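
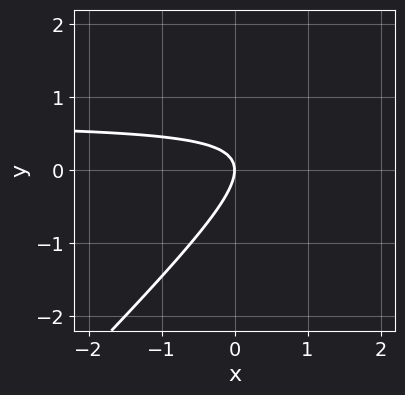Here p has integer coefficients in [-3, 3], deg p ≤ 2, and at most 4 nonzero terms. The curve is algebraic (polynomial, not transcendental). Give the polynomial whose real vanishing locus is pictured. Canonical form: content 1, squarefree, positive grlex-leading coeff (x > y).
3*x*y - 3*y^2 - 2*x

1. The degree is 2 — no degree-1 curve has this shape.
2. Against the integer gridlines: one y-axis crossing is at y = 0; one x-axis crossing is at x = 0.
3. Assembling these constraints gives the stated polynomial.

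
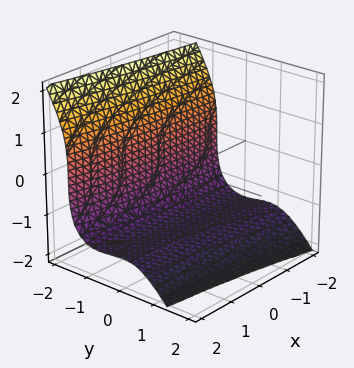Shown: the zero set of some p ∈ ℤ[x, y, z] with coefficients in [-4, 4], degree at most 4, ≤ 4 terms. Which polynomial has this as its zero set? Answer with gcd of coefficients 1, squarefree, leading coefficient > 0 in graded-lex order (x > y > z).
1. Degree: a generic line meets the surface in up to 3 points, so deg p = 3.
2. From the axis intercepts and sections: the surface avoids every integer x-axis point in the box.
3. Putting this together gives p.

x*y^2 + 2*y^3 + z^3 + 3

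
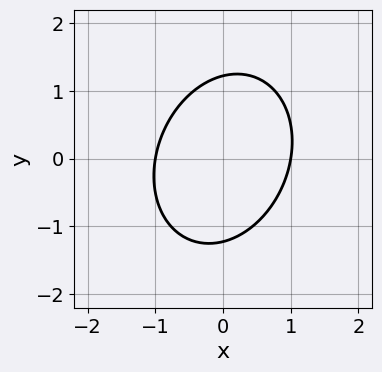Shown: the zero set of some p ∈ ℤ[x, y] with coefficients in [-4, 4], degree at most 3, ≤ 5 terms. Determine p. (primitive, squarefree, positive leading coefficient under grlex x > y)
3*x^2 - x*y + 2*y^2 - 3

First, the degree is 2 — a generic line meets the curve in up to 2 points.
Then, from the axis intercepts and sections: the x-axis gridline crossings are at x ∈ {-1, 1}.
Finally, these observations pin down the coefficients.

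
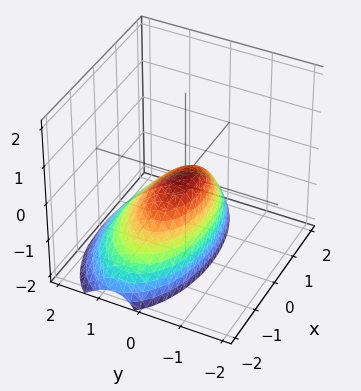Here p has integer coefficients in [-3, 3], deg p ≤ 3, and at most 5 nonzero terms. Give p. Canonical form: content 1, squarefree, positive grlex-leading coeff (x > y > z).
x^2 + 3*y^2 + 2*y*z + 2*z

First, degree: a generic line meets the surface in up to 2 points, so deg p = 2.
Then, checking where it meets the axes: it crosses the z-axis at the gridline z = 0; it crosses the x-axis at the gridline x = 0; it crosses the y-axis at the gridline y = 0.
Finally, matching integer coefficients to the picture gives p.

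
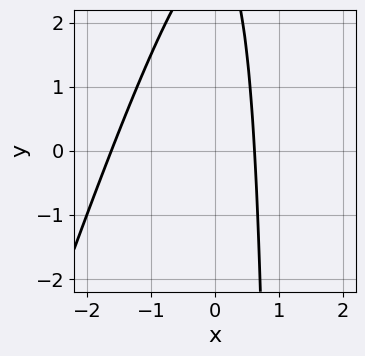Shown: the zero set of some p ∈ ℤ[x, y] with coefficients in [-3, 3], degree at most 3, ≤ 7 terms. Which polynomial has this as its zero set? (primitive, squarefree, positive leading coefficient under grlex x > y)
First, degree: no degree-1 curve has this shape, so deg p = 2.
Then, checking where it meets the axes: no y-intercept at any integer in the box.
Finally, these observations pin down the coefficients.

3*x^2 - x*y + 3*x + y - 3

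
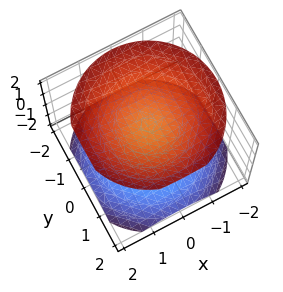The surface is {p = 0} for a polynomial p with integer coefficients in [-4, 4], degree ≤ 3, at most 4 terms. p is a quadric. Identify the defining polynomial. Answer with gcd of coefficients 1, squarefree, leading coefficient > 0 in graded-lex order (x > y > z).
First, the picture has 2 separate pieces. They look like related sheets of one shape, so recover p as a whole.
Then, degree: two separate bowl-shaped sheets opening away from each other; a quadric, so deg p = 2.
Next, symmetries: the z ↦ −z reflection is a symmetry, so z appears only in even powers; rotational symmetry about the z-axis ⇒ p depends on x, y only through x² + y².
Then, observable constraints: the surface avoids every integer x-axis point in the box; the surface avoids every integer y-axis point in the box; among the integer gridlines, it crosses the z-axis at z ∈ {-1, 1}.
Finally, together with the visible shape, these determine p as stated.

2*x^2 + 2*y^2 - 3*z^2 + 3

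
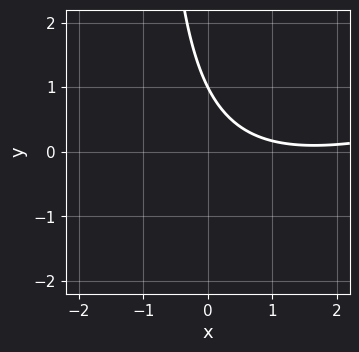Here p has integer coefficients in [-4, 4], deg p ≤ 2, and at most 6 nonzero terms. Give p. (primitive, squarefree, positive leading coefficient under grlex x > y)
The degree is 2 — no degree-1 curve has this shape.
Against the integer gridlines: no x-intercept at any integer in the box; one y-axis crossing is at y = 1.
Putting this together gives p.

x^2 - 3*x*y - 3*x - 3*y + 3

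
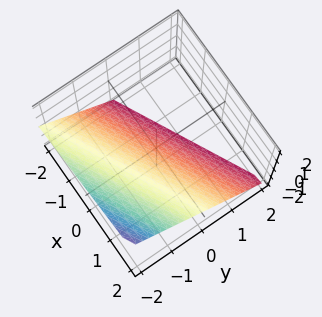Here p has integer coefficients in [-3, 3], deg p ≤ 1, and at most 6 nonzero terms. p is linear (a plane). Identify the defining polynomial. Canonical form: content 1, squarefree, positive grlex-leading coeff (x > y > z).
First, deg p = 1. The surface is flat (a plane).
Next, from the axis intercepts and sections: it meets the z-axis at z = -1 (among the integer gridlines); it crosses the y-axis at the gridline y = -1; one x-axis crossing is at x = 2.
Finally, these observations pin down the coefficients.

x - 2*y - 2*z - 2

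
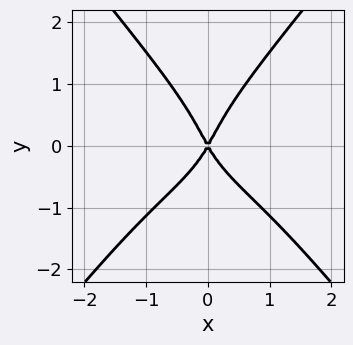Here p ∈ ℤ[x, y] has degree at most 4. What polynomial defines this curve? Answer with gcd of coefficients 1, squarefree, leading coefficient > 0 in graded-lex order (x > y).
3*x^2*y^2 - 2*y^4 + 2*x^2*y + 3*x^2 - y^2

1. The degree is 4 — no degree-3 curve has this shape.
2. Symmetries: mirror symmetry x ↦ −x ⇒ only even powers of x.
3. Checking where it meets the axes: one y-axis crossing is at y = 0; it crosses the x-axis at the gridline x = 0.
4. The integer polynomial consistent with all of this is the stated p.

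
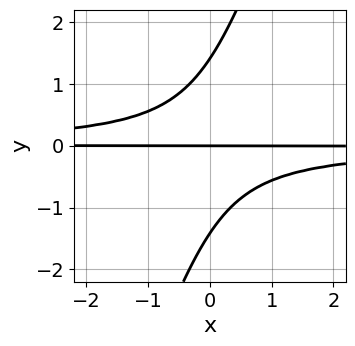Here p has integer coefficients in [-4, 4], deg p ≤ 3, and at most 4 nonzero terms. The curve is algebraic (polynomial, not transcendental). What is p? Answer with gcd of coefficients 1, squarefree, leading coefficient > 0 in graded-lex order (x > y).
3*x*y^2 - y^3 + 2*y

The degree is 3 — a generic line meets the curve in up to 3 points.
Against the integer gridlines: every point of the x-axis in the box is on the curve; it crosses the y-axis at the gridline y = 0.
The integer polynomial consistent with all of this is the stated p.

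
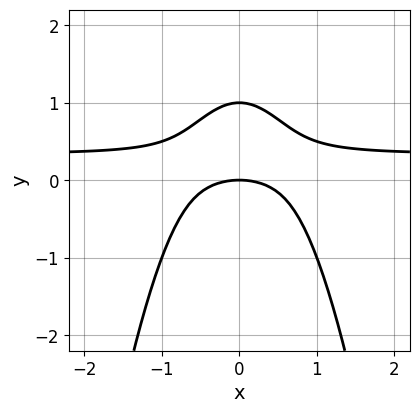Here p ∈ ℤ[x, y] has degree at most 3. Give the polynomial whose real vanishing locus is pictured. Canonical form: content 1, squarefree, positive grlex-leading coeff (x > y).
3*x^2*y - x^2 + 2*y^2 - 2*y

First, deg p = 3. No degree-2 curve has this shape.
Then, symmetries: the x ↦ −x reflection is a symmetry, so x appears only in even powers.
Next, observable constraints: the y-axis gridline crossings are at y ∈ {0, 1}; it crosses the x-axis at the gridline x = 0.
Finally, solving for integer coefficients yields p as stated.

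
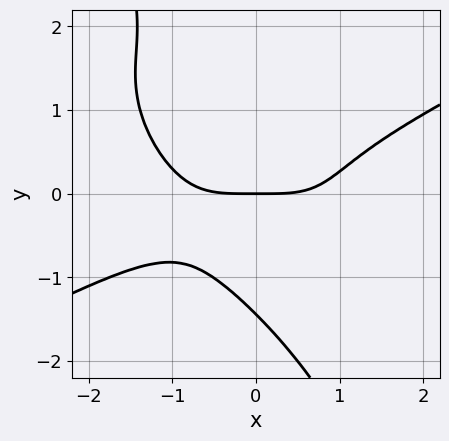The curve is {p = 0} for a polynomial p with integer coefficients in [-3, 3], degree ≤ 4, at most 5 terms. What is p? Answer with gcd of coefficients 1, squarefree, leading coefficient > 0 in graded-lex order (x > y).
1. deg p = 4. The shape is more complex than any degree-3 curve.
2. Against the integer gridlines: it crosses the x-axis at the gridline x = 0; it crosses the y-axis at the gridline y = 0.
3. Fitting integer coefficients to these (and the overall shape) gives p.

x^4 - 2*x^2*y^2 - 3*x*y^3 - y^4 - 3*y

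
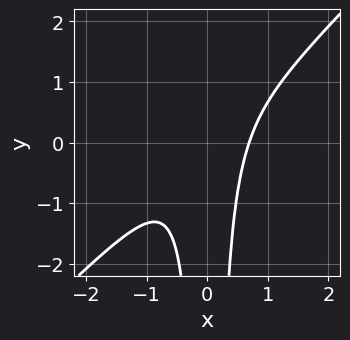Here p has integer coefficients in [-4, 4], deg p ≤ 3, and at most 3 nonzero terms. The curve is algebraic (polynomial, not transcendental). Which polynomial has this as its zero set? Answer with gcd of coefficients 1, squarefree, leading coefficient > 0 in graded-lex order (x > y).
3*x^3 - 3*x^2*y - 1

1. deg p = 3.
2. From the visible intercepts: the curve avoids every integer y-axis point in the box.
3. Together with the visible shape, these determine p as stated.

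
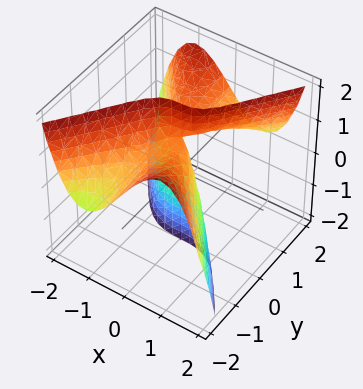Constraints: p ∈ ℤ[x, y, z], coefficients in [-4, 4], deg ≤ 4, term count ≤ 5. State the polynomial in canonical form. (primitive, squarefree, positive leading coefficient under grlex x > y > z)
First, degree: the shape is more complex than any degree-2 surface, so deg p = 3.
Next, observable constraints: the visible z-axis segment lies entirely on the surface; it crosses the y-axis at the gridline y = 0; it meets the x-axis at x = 0 (among the integer gridlines).
Finally, the integer polynomial consistent with all of this is the stated p.

3*x^3 - 2*x*y^2 - 3*y*z + 3*y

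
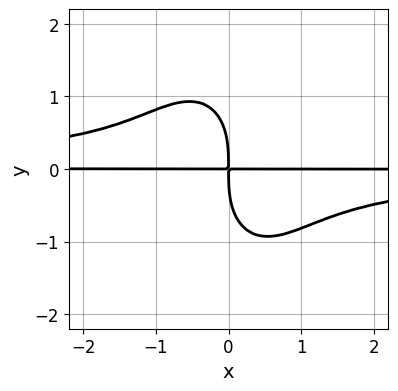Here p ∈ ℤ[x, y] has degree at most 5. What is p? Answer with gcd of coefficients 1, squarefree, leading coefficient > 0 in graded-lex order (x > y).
First, deg p = 4. No degree-3 curve has this shape.
Then, from the axis intercepts and sections: the visible x-axis segment lies entirely on the curve.
Finally, putting this together gives p.

3*x^2*y^2 + y^4 + 3*x*y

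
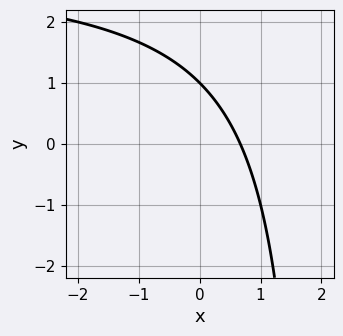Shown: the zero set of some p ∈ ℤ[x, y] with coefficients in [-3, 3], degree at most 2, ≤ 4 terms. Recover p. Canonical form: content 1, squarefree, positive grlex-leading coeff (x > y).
Degree: the shape is more complex than any degree-1 curve, so deg p = 2.
Against the integer gridlines: it meets the y-axis at y = 1 (among the integer gridlines).
Together with the visible shape, these determine p as stated.

x*y - 3*x - 2*y + 2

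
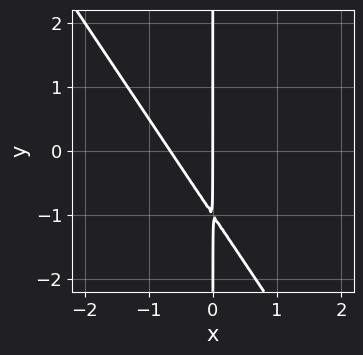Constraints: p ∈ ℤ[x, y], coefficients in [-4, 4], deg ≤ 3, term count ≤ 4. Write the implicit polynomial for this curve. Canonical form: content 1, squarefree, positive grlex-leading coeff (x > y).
1. The degree is 2 — a generic line meets the curve in up to 2 points.
2. Reading off the gridlines: it meets the x-axis at x = 0 (among the integer gridlines); every point of the y-axis in the box is on the curve.
3. The integer polynomial consistent with all of this is the stated p.

3*x^2 + 2*x*y + 2*x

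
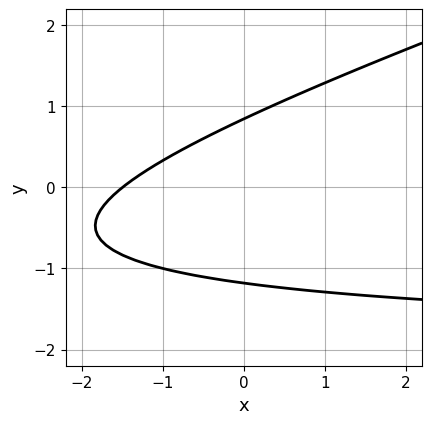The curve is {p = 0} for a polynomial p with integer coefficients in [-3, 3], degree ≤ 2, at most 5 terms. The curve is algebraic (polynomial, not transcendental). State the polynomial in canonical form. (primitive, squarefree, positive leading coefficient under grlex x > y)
Degree: the shape is more complex than any degree-1 curve, so deg p = 2.
Solving for integer coefficients yields p as stated.

x*y - 3*y^2 + 2*x - y + 3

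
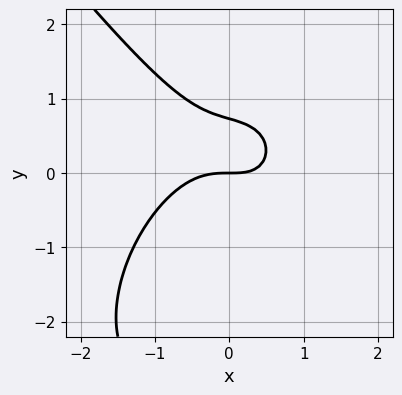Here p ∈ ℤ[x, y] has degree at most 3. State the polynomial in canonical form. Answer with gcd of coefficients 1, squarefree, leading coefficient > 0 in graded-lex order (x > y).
2*x^3 + y^3 + x*y + 2*y^2 - 2*y

The degree is 3 — no degree-2 curve has this shape.
Reading off the gridlines: it meets the x-axis at x = 0 (among the integer gridlines); one y-axis crossing is at y = 0.
Together with the visible shape, these determine p as stated.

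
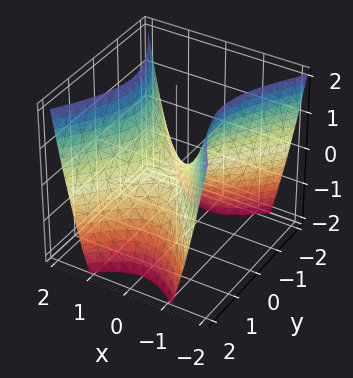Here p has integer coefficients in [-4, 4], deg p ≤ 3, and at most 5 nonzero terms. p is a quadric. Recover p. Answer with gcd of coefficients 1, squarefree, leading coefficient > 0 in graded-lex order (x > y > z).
3*x^2 - 2*y^2 - 2*z

(a) deg p = 2.
(b) Symmetries: the x ↦ −x reflection is a symmetry, so x appears only in even powers; mirror symmetry y ↦ −y ⇒ only even powers of y.
(c) Observable constraints: it crosses the y-axis at the gridline y = 0; one z-axis crossing is at z = 0; one x-axis crossing is at x = 0.
(d) Matching integer coefficients to the picture gives p.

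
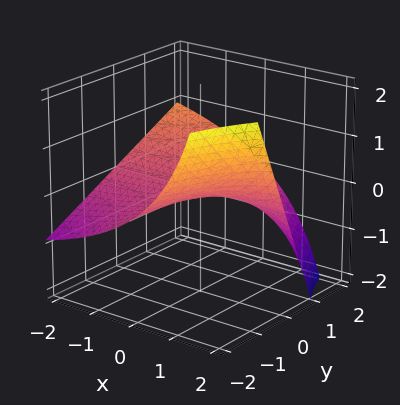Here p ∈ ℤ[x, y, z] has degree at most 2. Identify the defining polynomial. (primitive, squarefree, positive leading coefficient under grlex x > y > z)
First, degree: no degree-1 surface has this shape, so deg p = 2.
Next, reading off the gridlines: the visible x-axis segment lies entirely on the surface; every point of the y-axis in the box is on the surface.
Finally, together with the visible shape, these determine p as stated.

x*y - x*z + 3*z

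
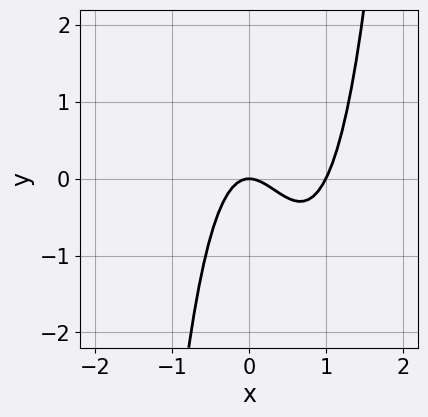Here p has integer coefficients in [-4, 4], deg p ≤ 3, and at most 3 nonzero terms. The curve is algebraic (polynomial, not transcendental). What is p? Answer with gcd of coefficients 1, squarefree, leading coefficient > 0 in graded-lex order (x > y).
2*x^3 - 2*x^2 - y

(a) The degree is 3 — a generic line meets the curve in up to 3 points.
(b) Checking where it meets the axes: one y-axis crossing is at y = 0; among the integer gridlines, it crosses the x-axis at x ∈ {0, 1}.
(c) Matching integer coefficients to the picture gives p.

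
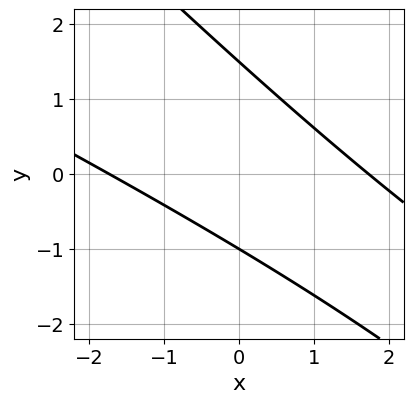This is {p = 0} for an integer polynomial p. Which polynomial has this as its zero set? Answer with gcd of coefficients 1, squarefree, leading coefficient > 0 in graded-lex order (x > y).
First, degree: no degree-1 curve has this shape, so deg p = 2.
Next, from the visible intercepts: it meets the y-axis at y = -1 (among the integer gridlines).
Finally, putting this together gives p.

x^2 + 3*x*y + 2*y^2 - y - 3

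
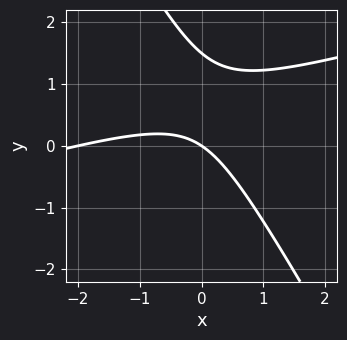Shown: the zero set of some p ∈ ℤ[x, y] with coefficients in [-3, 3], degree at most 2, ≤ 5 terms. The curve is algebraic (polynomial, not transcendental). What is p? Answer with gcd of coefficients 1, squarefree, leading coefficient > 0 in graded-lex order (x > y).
1. The degree is 2 — no degree-1 curve has this shape.
2. Checking where it meets the axes: one y-axis crossing is at y = 0; the x-axis gridline crossings are at x ∈ {-2, 0}.
3. Solving for integer coefficients yields p as stated.

x^2 - 3*x*y - 2*y^2 + 2*x + 3*y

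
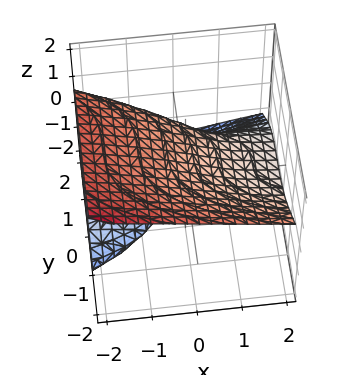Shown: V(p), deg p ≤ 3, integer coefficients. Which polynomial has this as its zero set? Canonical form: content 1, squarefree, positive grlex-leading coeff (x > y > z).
First, degree: no degree-2 surface has this shape, so deg p = 3.
Then, observable constraints: no x-intercept at any integer in the box; it crosses the y-axis at the gridline y = 1.
Finally, these observations pin down the coefficients.

y^3 + 3*z^3 + 3*x*z - z - 1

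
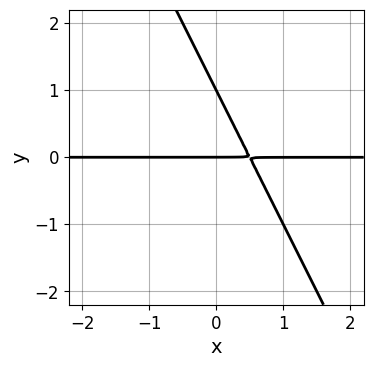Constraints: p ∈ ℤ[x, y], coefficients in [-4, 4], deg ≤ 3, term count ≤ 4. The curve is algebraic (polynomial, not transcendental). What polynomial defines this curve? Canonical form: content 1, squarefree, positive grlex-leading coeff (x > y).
1. The degree is 2 — the shape is more complex than any degree-1 curve.
2. From the visible intercepts: among the integer gridlines, it crosses the y-axis at y ∈ {0, 1}; every point of the x-axis in the box is on the curve.
3. Solving for integer coefficients yields p as stated.

2*x*y + y^2 - y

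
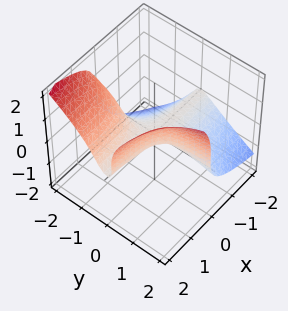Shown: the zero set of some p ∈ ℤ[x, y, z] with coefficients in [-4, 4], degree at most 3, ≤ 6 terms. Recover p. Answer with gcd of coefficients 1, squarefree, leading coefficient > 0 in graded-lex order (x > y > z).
3*x*y^2 + 2*x*y*z - 2*z^3 + 3*z^2 - 2*z

1. The degree is 3 — a generic line meets the surface in up to 3 points.
2. From the visible intercepts: it meets the z-axis at z = 0 (among the integer gridlines); the visible y-axis segment lies entirely on the surface.
3. Putting this together gives p.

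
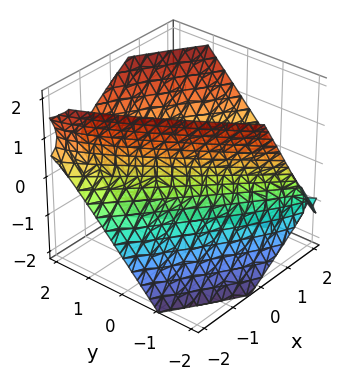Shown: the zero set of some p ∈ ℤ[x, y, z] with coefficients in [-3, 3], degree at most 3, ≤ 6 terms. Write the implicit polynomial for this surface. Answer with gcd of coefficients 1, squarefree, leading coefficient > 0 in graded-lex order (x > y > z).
x^2 + 2*x*y - x*z + y^2 - z^2 - 1

I count 2 distinct pieces. Treating them together as one polynomial.
deg p = 2. A generic line meets the surface in up to 2 points.
Against the integer gridlines: no z-intercept at any integer in the box; the y-axis gridline crossings are at y ∈ {-1, 1}.
The integer polynomial consistent with all of this is the stated p. Check: (1, 0, 0) on the x-axis lies on the surface, and p(1, 0, 0) = 0. ✓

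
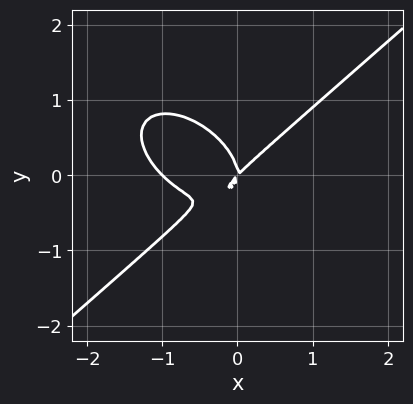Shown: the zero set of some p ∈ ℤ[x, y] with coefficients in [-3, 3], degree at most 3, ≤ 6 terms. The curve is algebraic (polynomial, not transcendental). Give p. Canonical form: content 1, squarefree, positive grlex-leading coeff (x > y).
1. Degree: no degree-2 curve has this shape, so deg p = 3.
2. Observable constraints: among the integer gridlines, it crosses the x-axis at x ∈ {-1, 0}; it meets the y-axis at y = 0 (among the integer gridlines).
3. Fitting integer coefficients to these (and the overall shape) gives p.

2*x^3 - 3*y^3 + 2*x^2 - 2*x*y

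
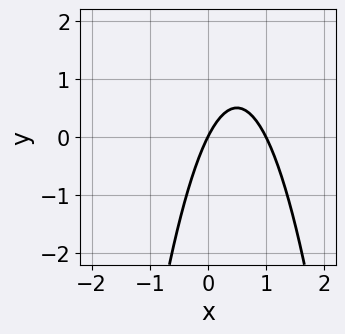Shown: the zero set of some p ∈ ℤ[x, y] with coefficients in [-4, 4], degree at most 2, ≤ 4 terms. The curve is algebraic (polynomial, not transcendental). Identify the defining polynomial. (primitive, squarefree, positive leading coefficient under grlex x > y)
2*x^2 - 2*x + y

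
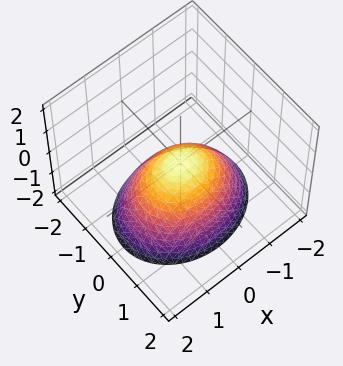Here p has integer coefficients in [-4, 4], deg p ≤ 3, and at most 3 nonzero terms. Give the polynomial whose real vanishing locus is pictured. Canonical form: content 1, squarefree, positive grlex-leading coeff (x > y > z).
2*x^2 + 3*y^2 + 3*z

1. Degree: a single bowl opening along one axis; a quadric, so deg p = 2.
2. Symmetries: the y ↦ −y reflection is a symmetry, so y appears only in even powers; it's symmetric under x → −x, forcing even powers of x.
3. Against the integer gridlines: it meets the x-axis at x = 0 (among the integer gridlines); it meets the y-axis at y = 0 (among the integer gridlines); one z-axis crossing is at z = 0.
4. Assembling these constraints gives the stated polynomial.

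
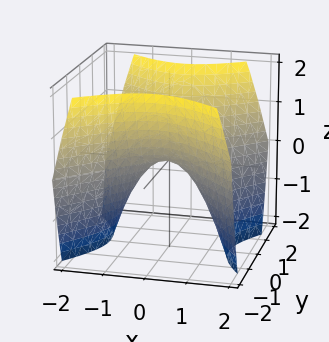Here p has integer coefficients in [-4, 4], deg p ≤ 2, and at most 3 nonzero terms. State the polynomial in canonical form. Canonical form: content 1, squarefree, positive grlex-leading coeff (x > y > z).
First, degree: a hyperbolic paraboloid; a quadric, so deg p = 2.
Next, symmetries: the x ↦ −x reflection is a symmetry, so x appears only in even powers; the y ↦ −y reflection is a symmetry, so y appears only in even powers.
Next, against the integer gridlines: it meets the x-axis at x = 0 (among the integer gridlines); it crosses the y-axis at the gridline y = 0; one z-axis crossing is at z = 0.
Finally, these observations pin down the coefficients.

x^2 - y^2 + z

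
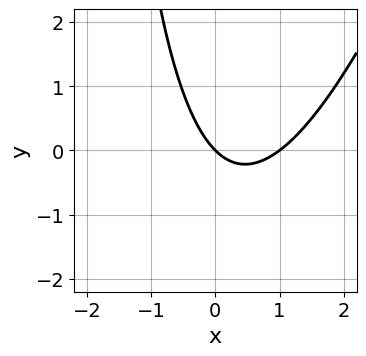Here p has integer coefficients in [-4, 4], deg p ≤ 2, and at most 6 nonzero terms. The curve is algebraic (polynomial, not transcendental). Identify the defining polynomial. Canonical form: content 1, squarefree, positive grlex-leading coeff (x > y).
1. deg p = 2.
2. From the visible intercepts: one y-axis crossing is at y = 0; among the integer gridlines, it crosses the x-axis at x ∈ {0, 1}.
3. Matching integer coefficients to the picture gives p.

3*x^2 - x*y - 3*x - 3*y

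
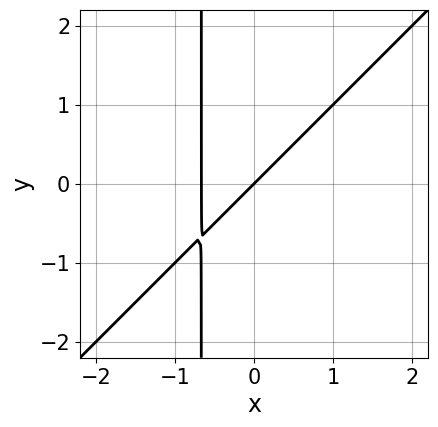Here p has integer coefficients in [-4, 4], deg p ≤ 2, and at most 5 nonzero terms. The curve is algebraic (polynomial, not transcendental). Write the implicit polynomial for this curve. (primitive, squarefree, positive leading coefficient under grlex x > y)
3*x^2 - 3*x*y + 2*x - 2*y

(a) The degree is 2 — the shape is more complex than any degree-1 curve.
(b) Checking where it meets the axes: one y-axis crossing is at y = 0; one x-axis crossing is at x = 0.
(c) Putting this together gives p.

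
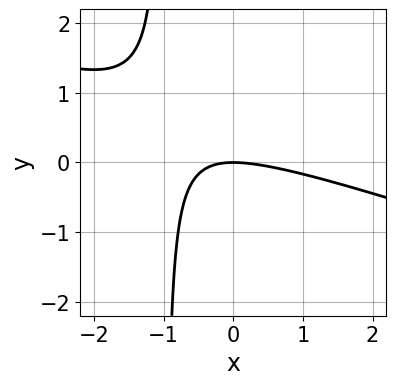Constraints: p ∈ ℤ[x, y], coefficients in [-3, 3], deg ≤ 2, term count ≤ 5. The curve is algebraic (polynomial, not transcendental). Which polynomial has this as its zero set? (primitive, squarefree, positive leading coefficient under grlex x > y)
x^2 + 3*x*y + 3*y

deg p = 2. A generic line meets the curve in up to 2 points.
From the axis intercepts and sections: it crosses the y-axis at the gridline y = 0; it meets the x-axis at x = 0 (among the integer gridlines).
Matching integer coefficients to the picture gives p.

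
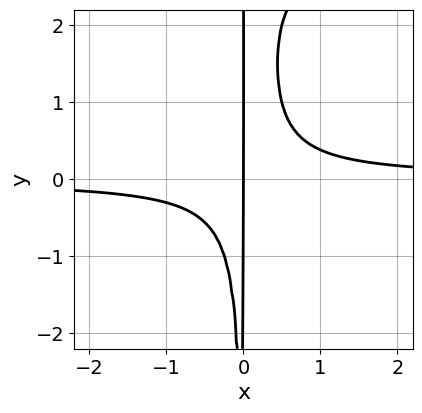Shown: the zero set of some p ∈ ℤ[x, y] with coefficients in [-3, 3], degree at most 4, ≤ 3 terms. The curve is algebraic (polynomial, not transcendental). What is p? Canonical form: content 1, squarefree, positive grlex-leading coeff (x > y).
First, deg p = 4. No degree-3 curve has this shape.
Next, reading off the gridlines: it meets the x-axis at x = 0 (among the integer gridlines); the visible y-axis segment lies entirely on the curve.
Finally, solving for integer coefficients yields p as stated.

x^2*y^2 - 3*x^2*y + x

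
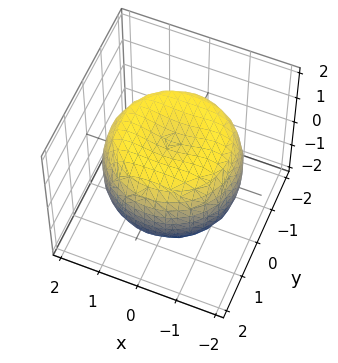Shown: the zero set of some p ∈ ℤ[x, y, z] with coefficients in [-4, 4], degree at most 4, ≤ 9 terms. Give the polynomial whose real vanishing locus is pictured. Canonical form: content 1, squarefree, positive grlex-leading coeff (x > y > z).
x^4 + 2*x^2*y^2 + y^4 - 2*x^2 - 2*y^2 + 2*z^2 - 2

First, the degree is 4 — no degree-3 surface has this shape.
Then, symmetries: every cross-section ⟂ z is a circle, so x, y appear only via x² + y².
Then, from the visible intercepts: among the integer gridlines, it crosses the z-axis at z ∈ {-1, 1}; a circular section at z = -1 has radius between 1 and 2.
Finally, assembling these constraints gives the stated polynomial.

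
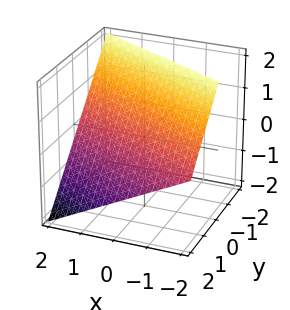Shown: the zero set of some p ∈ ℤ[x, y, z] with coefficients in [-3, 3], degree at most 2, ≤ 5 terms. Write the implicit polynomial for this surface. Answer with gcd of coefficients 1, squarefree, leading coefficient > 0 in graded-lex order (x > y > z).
First, degree: every cross-section is a straight line — this is a plane, so deg p = 1.
Next, against the integer gridlines: one z-axis crossing is at z = 1; it crosses the x-axis at the gridline x = 2; it meets the y-axis at y = 1 (among the integer gridlines).
Finally, matching integer coefficients to the picture gives p.

x + 2*y + 2*z - 2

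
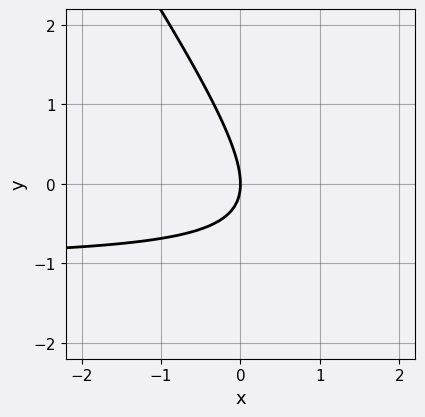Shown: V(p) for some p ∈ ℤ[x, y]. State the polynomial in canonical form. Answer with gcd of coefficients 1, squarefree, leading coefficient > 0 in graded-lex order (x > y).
3*x*y + 2*y^2 + 3*x

deg p = 2. A generic line meets the curve in up to 2 points.
Against the integer gridlines: it crosses the y-axis at the gridline y = 0; it crosses the x-axis at the gridline x = 0.
Fitting integer coefficients to these (and the overall shape) gives p.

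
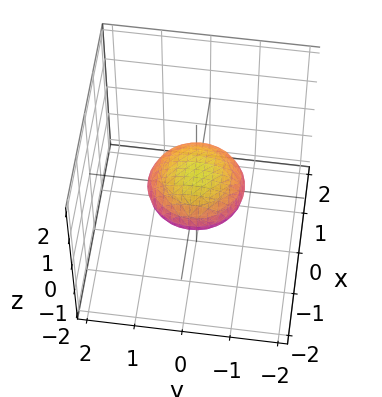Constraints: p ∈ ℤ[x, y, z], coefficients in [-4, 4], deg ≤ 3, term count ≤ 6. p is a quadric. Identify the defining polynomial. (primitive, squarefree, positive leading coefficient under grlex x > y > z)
1. deg p = 2.
2. By symmetry, the surface is invariant under rotation about z: p = q(x² + y², z); mirror symmetry z ↦ −z ⇒ only even powers of z.
3. From the axis intercepts and sections: among the integer gridlines, it crosses the x-axis at x ∈ {-1, 1}; a circular section at z = 0 has radius exactly 1; among the integer gridlines, it crosses the y-axis at y ∈ {-1, 1}.
4. The integer polynomial consistent with all of this is the stated p.

x^2 + y^2 + 3*z^2 - 1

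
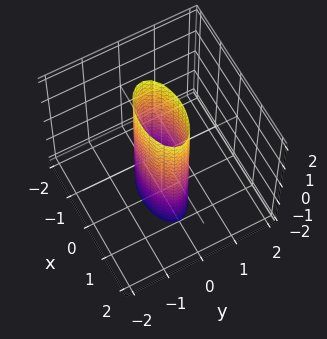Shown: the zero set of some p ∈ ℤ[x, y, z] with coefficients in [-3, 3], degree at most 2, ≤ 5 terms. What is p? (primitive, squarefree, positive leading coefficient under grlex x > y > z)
x^2 + 3*y^2 - 1

1. Degree: constant cross-section along one axis; a quadric, so deg p = 2.
2. Symmetries: the y ↦ −y reflection is a symmetry, so y appears only in even powers; the x ↦ −x reflection is a symmetry, so x appears only in even powers; it's symmetric under z → −z, forcing even powers of z.
3. From the visible intercepts: the x-axis gridline crossings are at x ∈ {-1, 1}; the surface avoids every integer z-axis point in the box.
4. Matching integer coefficients to the picture gives p.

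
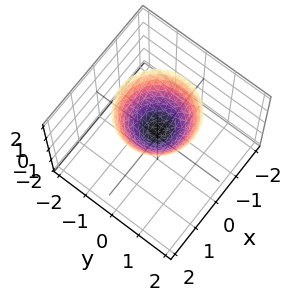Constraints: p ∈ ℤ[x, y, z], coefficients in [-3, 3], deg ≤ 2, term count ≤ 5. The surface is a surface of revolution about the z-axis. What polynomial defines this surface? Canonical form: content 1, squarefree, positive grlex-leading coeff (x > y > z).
2*x^2 + 2*y^2 - 2*z + 1

Degree: the shape is more complex than any degree-1 surface, so deg p = 2.
Symmetries: every cross-section ⟂ z is a circle, so x, y appear only via x² + y².
Reading off the gridlines: the surface avoids every integer x-axis point in the box; no y-intercept at any integer in the box.
Matching integer coefficients to the picture gives p.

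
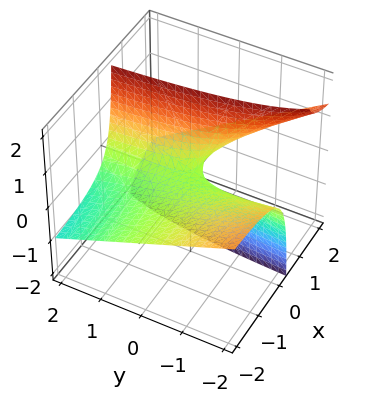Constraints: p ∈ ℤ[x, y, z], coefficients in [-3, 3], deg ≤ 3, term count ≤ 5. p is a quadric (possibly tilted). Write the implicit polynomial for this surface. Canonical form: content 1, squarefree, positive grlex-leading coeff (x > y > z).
x*y + 2*x*z - z

First, degree: no degree-1 surface has this shape, so deg p = 2.
Then, from the axis intercepts and sections: the visible x-axis segment lies entirely on the surface; one z-axis crossing is at z = 0.
Finally, the integer polynomial consistent with all of this is the stated p. Check: (0, 2, 0) on the y-axis lies on the surface, and p(0, 2, 0) = 0. ✓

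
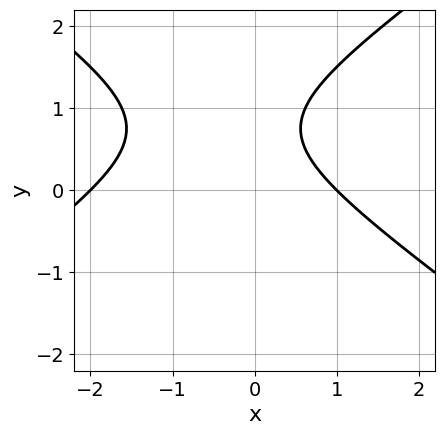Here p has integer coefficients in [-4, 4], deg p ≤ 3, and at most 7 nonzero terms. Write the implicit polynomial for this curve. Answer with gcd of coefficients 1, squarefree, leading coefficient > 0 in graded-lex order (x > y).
x^2 - 2*y^2 + x + 3*y - 2

First, the degree is 2 — a generic line meets the curve in up to 2 points.
Next, from the axis intercepts and sections: among the integer gridlines, it crosses the x-axis at x ∈ {-2, 1}; it misses every integer gridline on the y-axis.
Finally, fitting integer coefficients to these (and the overall shape) gives p.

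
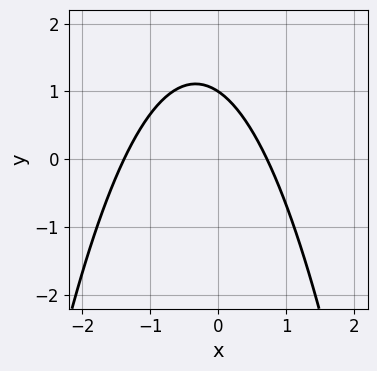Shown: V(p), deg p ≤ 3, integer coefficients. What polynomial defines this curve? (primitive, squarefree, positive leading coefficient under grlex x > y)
3*x^2 + 2*x + 3*y - 3

deg p = 2. The shape is more complex than any degree-1 curve.
Reading off the gridlines: it meets the y-axis at y = 1 (among the integer gridlines).
These observations pin down the coefficients.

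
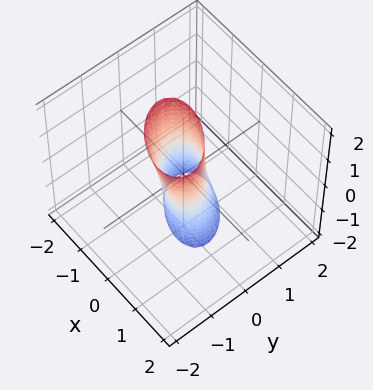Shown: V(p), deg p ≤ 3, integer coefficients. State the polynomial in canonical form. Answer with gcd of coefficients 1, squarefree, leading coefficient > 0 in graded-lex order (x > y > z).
(a) The degree is 2 — a generic line meets the surface in up to 2 points.
(b) Checking where it meets the axes: it misses every integer gridline on the z-axis.
(c) Assembling these constraints gives the stated polynomial.

2*x^2 + 2*x*y + 3*y^2 + y*z - 1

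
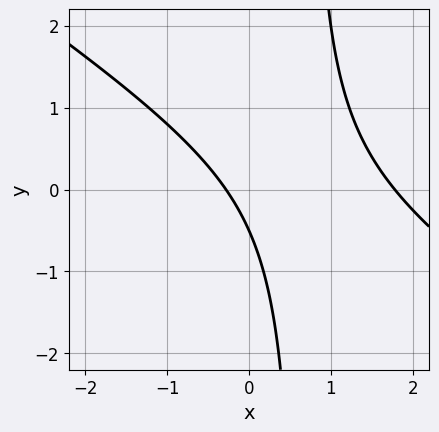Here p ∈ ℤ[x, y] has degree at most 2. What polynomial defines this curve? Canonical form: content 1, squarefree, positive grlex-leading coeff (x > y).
2*x^2 + 3*x*y - 3*x - 2*y - 1

(a) Degree: a generic line meets the curve in up to 2 points, so deg p = 2.
(b) The integer polynomial consistent with all of this is the stated p.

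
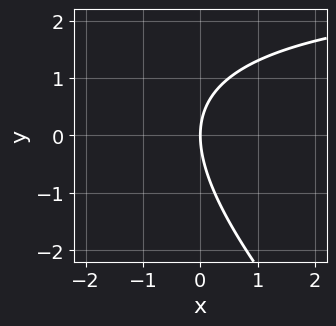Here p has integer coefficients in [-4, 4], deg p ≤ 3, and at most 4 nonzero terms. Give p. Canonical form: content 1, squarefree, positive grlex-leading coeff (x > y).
1. The degree is 2 — a generic line meets the curve in up to 2 points.
2. Against the integer gridlines: it crosses the y-axis at the gridline y = 0; it meets the x-axis at x = 0 (among the integer gridlines).
3. Matching integer coefficients to the picture gives p.

x*y + y^2 - 3*x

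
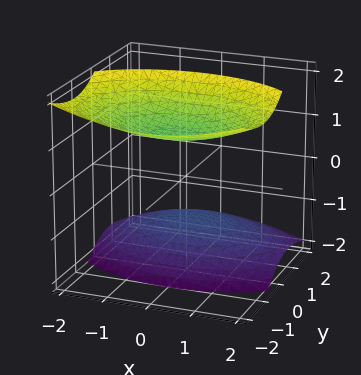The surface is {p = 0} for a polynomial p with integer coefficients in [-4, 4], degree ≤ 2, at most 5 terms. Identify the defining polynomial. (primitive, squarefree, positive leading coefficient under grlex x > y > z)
First, the picture has 2 separate pieces.
Next, deg p = 2.
Then, against the integer gridlines: it misses every integer gridline on the x-axis; it misses every integer gridline on the y-axis.
Finally, fitting integer coefficients to these (and the overall shape) gives p.

x^2 + 2*y^2 + 2*y*z - 2*z^2 + 3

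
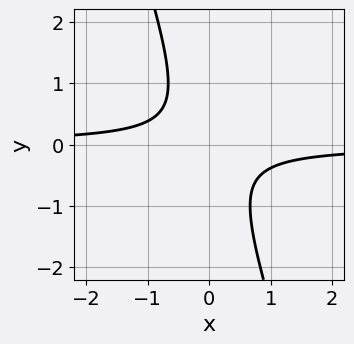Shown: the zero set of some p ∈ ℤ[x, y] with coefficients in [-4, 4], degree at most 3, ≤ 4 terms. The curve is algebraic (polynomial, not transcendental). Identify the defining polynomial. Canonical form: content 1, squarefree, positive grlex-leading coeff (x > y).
3*x*y + y^2 + 1

(a) The degree is 2 — a generic line meets the curve in up to 2 points.
(b) From the visible intercepts: the curve avoids every integer x-axis point in the box; the curve avoids every integer y-axis point in the box.
(c) Solving for integer coefficients yields p as stated.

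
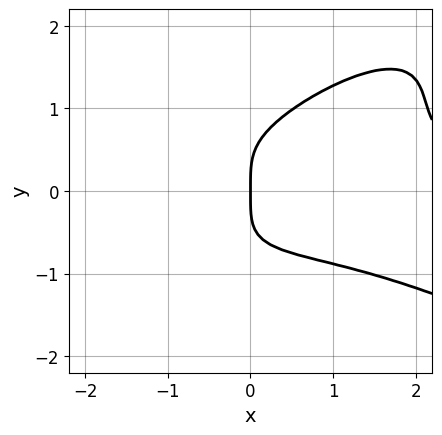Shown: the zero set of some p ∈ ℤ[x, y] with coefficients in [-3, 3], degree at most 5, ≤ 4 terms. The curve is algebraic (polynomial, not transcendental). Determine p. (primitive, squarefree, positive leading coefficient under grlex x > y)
x^3*y - 3*x*y^3 + 3*y^4 - 3*x

(a) The degree is 4 — the shape is more complex than any degree-3 curve.
(b) Observable constraints: it meets the y-axis at y = 0 (among the integer gridlines); one x-axis crossing is at x = 0.
(c) Assembling these constraints gives the stated polynomial.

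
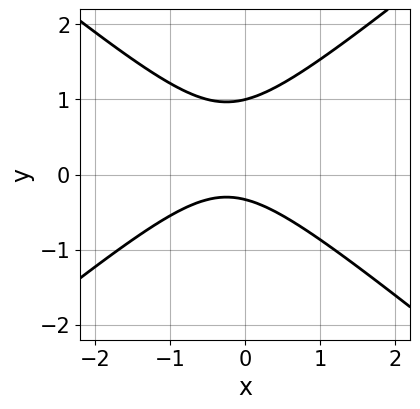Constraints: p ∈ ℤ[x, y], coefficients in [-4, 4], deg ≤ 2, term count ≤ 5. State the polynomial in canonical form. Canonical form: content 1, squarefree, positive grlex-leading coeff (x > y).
2*x^2 - 3*y^2 + x + 2*y + 1

First, the degree is 2 — no degree-1 curve has this shape.
Next, checking where it meets the axes: it meets the y-axis at y = 1 (among the integer gridlines); no x-intercept at any integer in the box.
Finally, these observations pin down the coefficients.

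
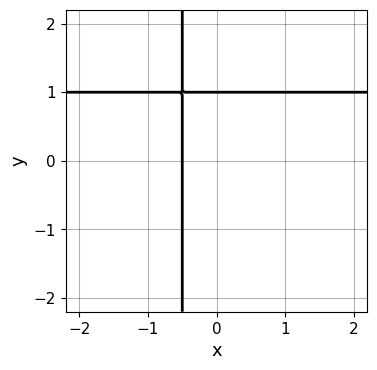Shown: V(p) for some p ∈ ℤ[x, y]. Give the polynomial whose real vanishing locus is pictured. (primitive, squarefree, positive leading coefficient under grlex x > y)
First, the degree is 2 — no degree-1 curve has this shape.
Next, observable constraints: it crosses the y-axis at the gridline y = 1.
Finally, together with the visible shape, these determine p as stated.

2*x*y - 2*x + y - 1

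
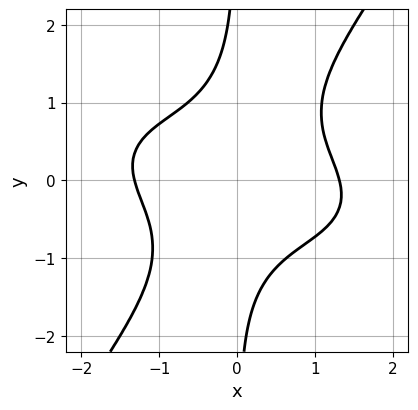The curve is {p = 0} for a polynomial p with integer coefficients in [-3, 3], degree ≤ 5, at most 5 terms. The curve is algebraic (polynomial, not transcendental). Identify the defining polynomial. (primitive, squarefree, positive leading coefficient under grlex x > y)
First, deg p = 4. The shape is more complex than any degree-3 curve.
Next, against the integer gridlines: no y-intercept at any integer in the box.
Finally, fitting integer coefficients to these (and the overall shape) gives p.

x^4 + x^3*y + 3*x^2*y^2 - 3*x*y^3 - 3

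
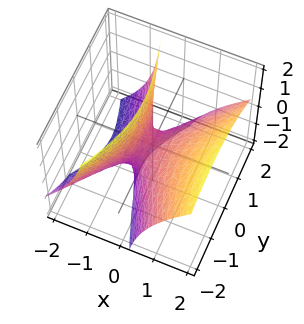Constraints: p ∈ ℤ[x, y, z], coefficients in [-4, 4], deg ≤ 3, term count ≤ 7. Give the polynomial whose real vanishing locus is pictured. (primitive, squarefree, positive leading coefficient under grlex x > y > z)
3*x^2 - x*y - 3*x*z - y^2 - z

1. deg p = 2. A generic line meets the surface in up to 2 points.
2. Observable constraints: it meets the z-axis at z = 0 (among the integer gridlines); it meets the x-axis at x = 0 (among the integer gridlines); it crosses the y-axis at the gridline y = 0.
3. Putting this together gives p.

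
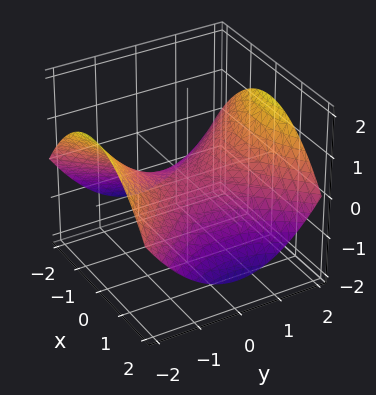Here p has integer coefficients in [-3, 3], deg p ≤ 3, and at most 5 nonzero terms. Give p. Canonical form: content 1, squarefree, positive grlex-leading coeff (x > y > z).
1. Degree: a saddle surface; a quadric, so deg p = 2.
2. Symmetries: mirror symmetry x ↦ −x ⇒ only even powers of x; mirror symmetry y ↦ −y ⇒ only even powers of y.
3. From the axis intercepts and sections: one y-axis crossing is at y = 0; it crosses the z-axis at the gridline z = 0.
4. Matching integer coefficients to the picture gives p.

x^2 - y^2 + 3*z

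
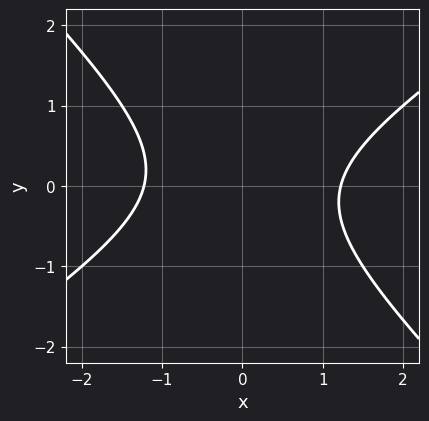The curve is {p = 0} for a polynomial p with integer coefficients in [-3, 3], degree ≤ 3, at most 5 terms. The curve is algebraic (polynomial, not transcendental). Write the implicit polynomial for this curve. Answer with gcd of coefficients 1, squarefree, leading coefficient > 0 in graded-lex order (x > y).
The degree is 2 — the shape is more complex than any degree-1 curve.
Reading off the gridlines: no y-intercept at any integer in the box.
Together with the visible shape, these determine p as stated.

2*x^2 - x*y - 3*y^2 - 3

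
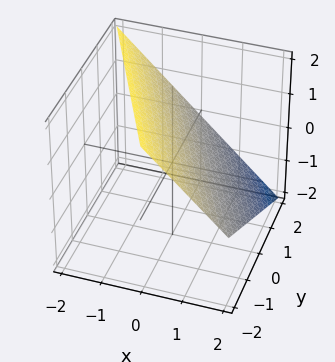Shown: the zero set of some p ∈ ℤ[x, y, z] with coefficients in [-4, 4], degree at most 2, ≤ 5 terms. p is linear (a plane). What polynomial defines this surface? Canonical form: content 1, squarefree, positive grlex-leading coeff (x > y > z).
2*x + y + 2*z - 2

First, degree: the surface is flat (a plane), so deg p = 1.
Then, from the visible intercepts: it meets the x-axis at x = 1 (among the integer gridlines); it crosses the z-axis at the gridline z = 1.
Finally, the integer polynomial consistent with all of this is the stated p. Check: (0, 2, 0) on the y-axis lies on the surface, and p(0, 2, 0) = 0. ✓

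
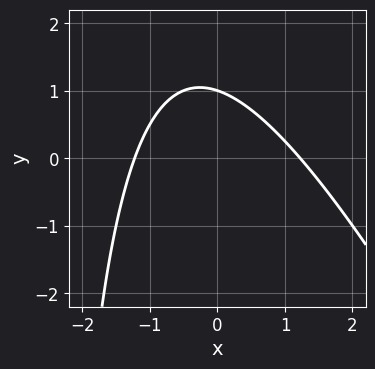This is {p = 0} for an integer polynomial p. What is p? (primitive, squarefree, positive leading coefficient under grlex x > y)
2*x^2 + x*y + 3*y - 3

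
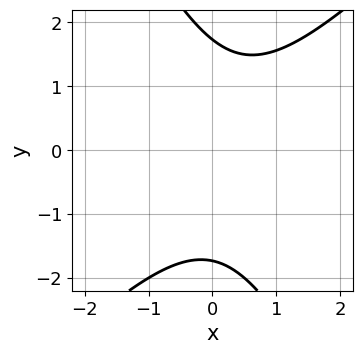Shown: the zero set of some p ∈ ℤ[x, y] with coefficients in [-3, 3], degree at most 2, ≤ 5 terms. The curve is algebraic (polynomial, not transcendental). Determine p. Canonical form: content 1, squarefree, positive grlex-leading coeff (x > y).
2*x^2 - x*y - y^2 - x + 3

1. The degree is 2 — no degree-1 curve has this shape.
2. From the axis intercepts and sections: the curve avoids every integer x-axis point in the box.
3. Solving for integer coefficients yields p as stated.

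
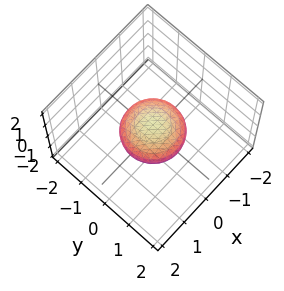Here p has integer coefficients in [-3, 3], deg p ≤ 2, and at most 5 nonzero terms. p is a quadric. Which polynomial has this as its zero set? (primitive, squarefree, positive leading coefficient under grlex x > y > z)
First, the degree is 2 — bounded and convex; a quadric.
Next, symmetries: the z ↦ −z reflection is a symmetry, so z appears only in even powers; rotational symmetry about the z-axis ⇒ p depends on x, y only through x² + y².
Then, reading off the gridlines: among the integer gridlines, it crosses the y-axis at y ∈ {-1, 1}; a circular section at z = 0 has radius exactly 1; the x-axis gridline crossings are at x ∈ {-1, 1}.
Finally, these observations pin down the coefficients.

x^2 + y^2 + 2*z^2 - 1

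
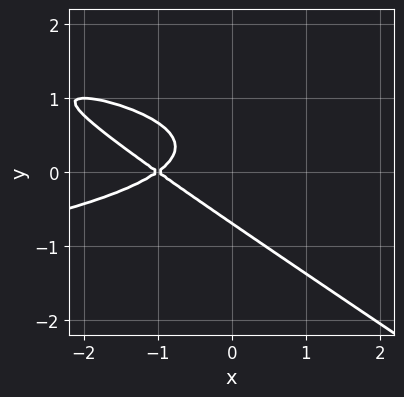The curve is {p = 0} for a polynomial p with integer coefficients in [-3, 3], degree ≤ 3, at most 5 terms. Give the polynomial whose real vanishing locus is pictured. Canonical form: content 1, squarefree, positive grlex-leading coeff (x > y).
First, degree: a generic line meets the curve in up to 3 points, so deg p = 3.
Then, checking where it meets the axes: one x-axis crossing is at x = -1.
Finally, the integer polynomial consistent with all of this is the stated p.

2*x*y^2 + 3*y^3 + x^2 + 2*x + 1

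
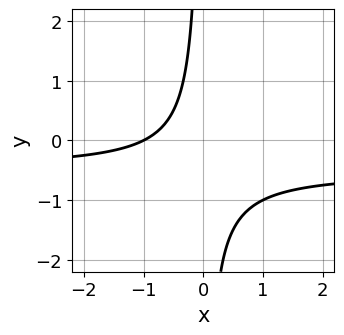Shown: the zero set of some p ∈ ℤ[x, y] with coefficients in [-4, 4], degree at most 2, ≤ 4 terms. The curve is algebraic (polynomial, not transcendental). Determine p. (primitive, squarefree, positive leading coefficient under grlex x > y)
2*x*y + x + 1

1. The degree is 2 — the shape is more complex than any degree-1 curve.
2. From the visible intercepts: one x-axis crossing is at x = -1; it misses every integer gridline on the y-axis.
3. These observations pin down the coefficients.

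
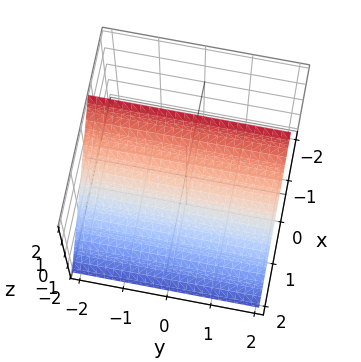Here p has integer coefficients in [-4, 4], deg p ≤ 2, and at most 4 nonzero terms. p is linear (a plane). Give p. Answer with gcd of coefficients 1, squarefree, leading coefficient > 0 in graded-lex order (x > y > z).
The degree is 1 — every cross-section is a straight line — this is a plane.
Observable constraints: it crosses the z-axis at the gridline z = 1; it misses every integer gridline on the y-axis.
The integer polynomial consistent with all of this is the stated p.

3*x + 2*z - 2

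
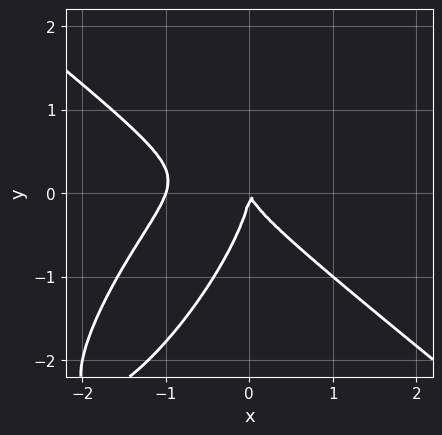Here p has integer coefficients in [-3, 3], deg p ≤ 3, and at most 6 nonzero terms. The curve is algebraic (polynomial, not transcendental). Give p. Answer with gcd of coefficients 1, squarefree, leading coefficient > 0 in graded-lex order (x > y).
(a) The degree is 3 — the shape is more complex than any degree-2 curve.
(b) From the visible intercepts: it meets the y-axis at y = 0 (among the integer gridlines); the x-axis gridline crossings are at x ∈ {-1, 0}.
(c) Putting this together gives p.

3*x^3 - 3*x*y^2 + 2*y^3 + 3*x^2 + x*y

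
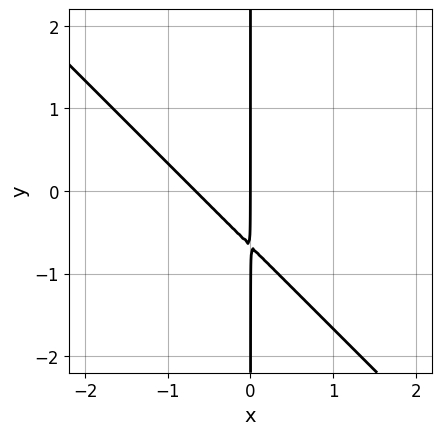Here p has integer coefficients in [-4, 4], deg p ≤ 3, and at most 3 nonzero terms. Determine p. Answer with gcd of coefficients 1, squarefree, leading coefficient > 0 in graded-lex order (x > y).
3*x^2 + 3*x*y + 2*x

1. The degree is 2 — a generic line meets the curve in up to 2 points.
2. Against the integer gridlines: one x-axis crossing is at x = 0; the visible y-axis segment lies entirely on the curve.
3. Putting this together gives p.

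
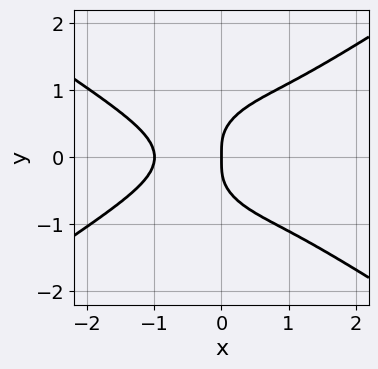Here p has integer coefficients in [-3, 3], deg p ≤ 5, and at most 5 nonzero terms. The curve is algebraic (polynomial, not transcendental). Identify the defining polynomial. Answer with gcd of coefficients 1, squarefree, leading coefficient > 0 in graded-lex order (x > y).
deg p = 4.
Symmetries: it's symmetric under y → −y, forcing even powers of y.
From the visible intercepts: it crosses the y-axis at the gridline y = 0; the x-axis gridline crossings are at x ∈ {-1, 0}.
Solving for integer coefficients yields p as stated.

x^4 - x^2*y^2 - 3*y^4 + 3*x*y^2 + x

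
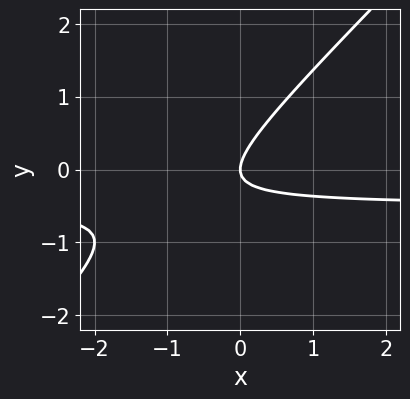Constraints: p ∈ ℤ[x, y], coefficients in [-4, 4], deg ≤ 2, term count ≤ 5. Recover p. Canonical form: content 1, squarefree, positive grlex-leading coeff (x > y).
2*x*y - 2*y^2 + x

1. The degree is 2 — no degree-1 curve has this shape.
2. From the axis intercepts and sections: it meets the y-axis at y = 0 (among the integer gridlines); it meets the x-axis at x = 0 (among the integer gridlines).
3. Matching integer coefficients to the picture gives p.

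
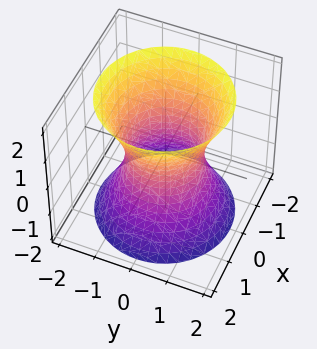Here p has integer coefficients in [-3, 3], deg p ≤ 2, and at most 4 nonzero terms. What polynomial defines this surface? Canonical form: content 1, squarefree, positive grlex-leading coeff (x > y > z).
2*x^2 + 2*y^2 - z^2 - 2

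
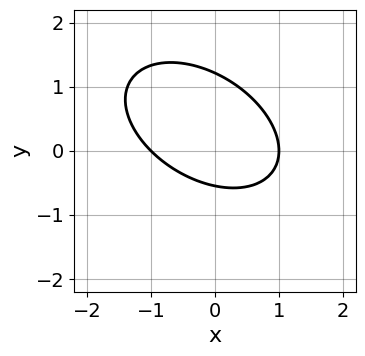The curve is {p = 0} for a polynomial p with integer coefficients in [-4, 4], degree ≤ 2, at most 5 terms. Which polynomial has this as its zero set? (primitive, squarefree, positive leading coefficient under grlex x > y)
First, the degree is 2 — the shape is more complex than any degree-1 curve.
Next, against the integer gridlines: among the integer gridlines, it crosses the x-axis at x ∈ {-1, 1}.
Finally, solving for integer coefficients yields p as stated.

2*x^2 + 2*x*y + 3*y^2 - 2*y - 2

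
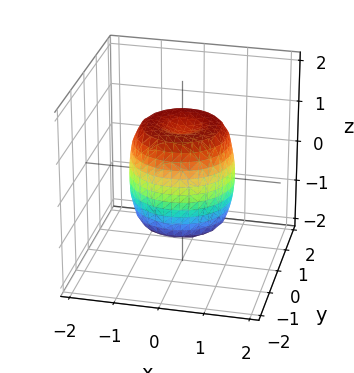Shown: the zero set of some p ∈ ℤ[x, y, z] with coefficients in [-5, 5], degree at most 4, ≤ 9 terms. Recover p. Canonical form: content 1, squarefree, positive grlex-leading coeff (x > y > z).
(a) The degree is 4 — no degree-3 surface has this shape.
(b) By symmetry, the z-axis is an axis of rotation, so x and y enter only as x² + y².
(c) From the visible intercepts: a circular section at z = -1 has radius exactly 1; the z-axis gridline crossings are at z ∈ {-1, 1}.
(d) Matching integer coefficients to the picture gives p.

2*x^4 + 4*x^2*y^2 + 2*y^4 - 2*x^2 - 2*y^2 + z^2 - 1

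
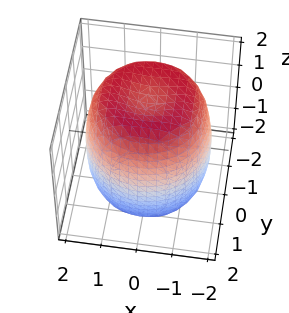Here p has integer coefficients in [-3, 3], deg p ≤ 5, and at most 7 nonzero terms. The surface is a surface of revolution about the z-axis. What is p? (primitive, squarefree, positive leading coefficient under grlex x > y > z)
x^4 + 2*x^2*y^2 + y^4 - 2*x^2 - 2*y^2 + z^2 - 3

Degree: the shape is more complex than any degree-3 surface, so deg p = 4.
Symmetries: rotational symmetry about the z-axis ⇒ p depends on x, y only through x² + y².
From the axis intercepts and sections: a circular section at z = -1 has radius between 1 and 2.
These observations pin down the coefficients.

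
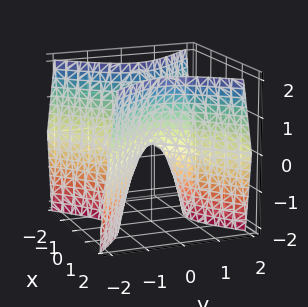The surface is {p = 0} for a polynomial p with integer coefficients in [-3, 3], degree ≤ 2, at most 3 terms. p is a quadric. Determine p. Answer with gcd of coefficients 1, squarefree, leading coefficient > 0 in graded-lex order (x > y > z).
(a) The degree is 2 — a saddle surface; a quadric.
(b) Symmetries: mirror symmetry y ↦ −y ⇒ only even powers of y; the x ↦ −x reflection is a symmetry, so x appears only in even powers.
(c) Checking where it meets the axes: it crosses the y-axis at the gridline y = 0; one z-axis crossing is at z = 0.
(d) Matching integer coefficients to the picture gives p.

2*x^2 - 2*y^2 - z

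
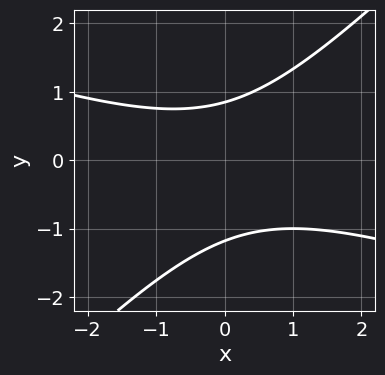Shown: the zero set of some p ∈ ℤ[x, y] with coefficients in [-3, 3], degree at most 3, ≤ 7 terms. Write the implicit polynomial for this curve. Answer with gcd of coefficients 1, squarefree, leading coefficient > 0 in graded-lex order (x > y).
First, the degree is 2 — no degree-1 curve has this shape.
Then, checking where it meets the axes: the curve avoids every integer x-axis point in the box.
Finally, these observations pin down the coefficients.

x^2 + 2*x*y - 3*y^2 - y + 3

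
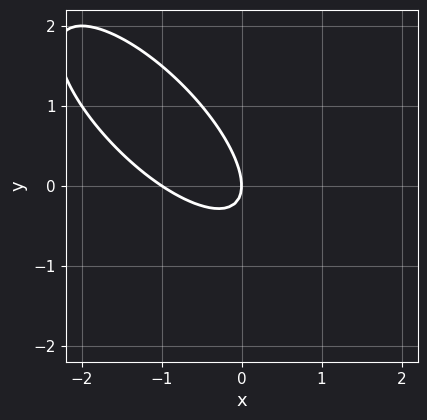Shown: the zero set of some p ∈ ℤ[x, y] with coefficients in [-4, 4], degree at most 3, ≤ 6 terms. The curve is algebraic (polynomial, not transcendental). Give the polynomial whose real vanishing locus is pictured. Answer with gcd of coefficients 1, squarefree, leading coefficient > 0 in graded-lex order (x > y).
(a) The degree is 2 — a generic line meets the curve in up to 2 points.
(b) Reading off the gridlines: it crosses the y-axis at the gridline y = 0; among the integer gridlines, it crosses the x-axis at x ∈ {-1, 0}.
(c) Putting this together gives p.

2*x^2 + 3*x*y + 2*y^2 + 2*x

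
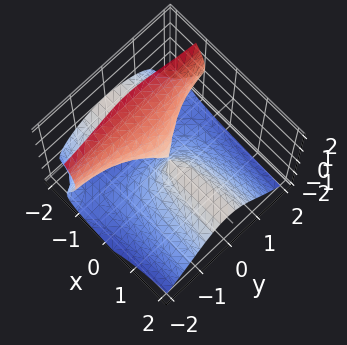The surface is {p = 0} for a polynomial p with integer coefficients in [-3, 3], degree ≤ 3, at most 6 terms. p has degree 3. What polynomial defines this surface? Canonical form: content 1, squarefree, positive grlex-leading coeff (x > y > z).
2*x*y^2 + z^3 + 3*x*z + 2*y^2

First, degree: the shape is more complex than any degree-2 surface, so deg p = 3.
Next, from the axis intercepts and sections: every point of the x-axis in the box is on the surface; it meets the y-axis at y = 0 (among the integer gridlines).
Finally, fitting integer coefficients to these (and the overall shape) gives p.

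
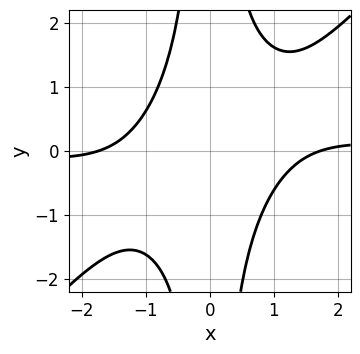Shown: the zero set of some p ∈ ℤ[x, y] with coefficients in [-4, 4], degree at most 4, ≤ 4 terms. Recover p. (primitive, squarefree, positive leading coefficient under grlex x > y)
2*x^3*y - 2*x^2*y^2 - x^2 + 3

1. Degree: a generic line meets the curve in up to 4 points, so deg p = 4.
2. From the axis intercepts and sections: it misses every integer gridline on the y-axis.
3. Matching integer coefficients to the picture gives p.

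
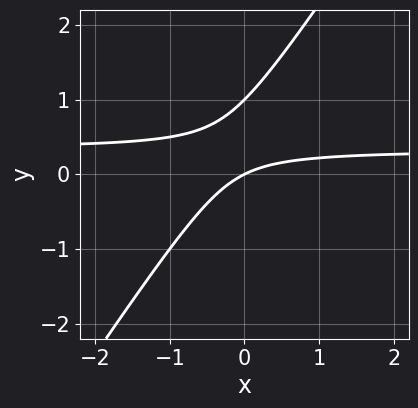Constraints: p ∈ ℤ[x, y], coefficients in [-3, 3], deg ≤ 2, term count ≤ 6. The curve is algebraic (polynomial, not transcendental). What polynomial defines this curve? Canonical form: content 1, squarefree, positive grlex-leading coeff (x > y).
(a) deg p = 2.
(b) Reading off the gridlines: it meets the x-axis at x = 0 (among the integer gridlines); among the integer gridlines, it crosses the y-axis at y ∈ {0, 1}.
(c) Fitting integer coefficients to these (and the overall shape) gives p.

3*x*y - 2*y^2 - x + 2*y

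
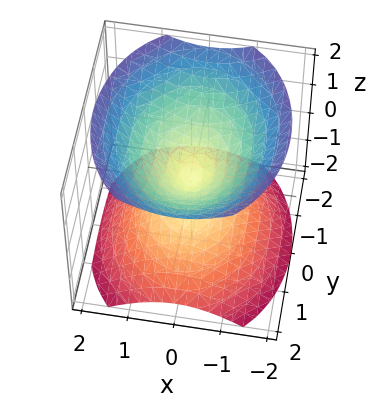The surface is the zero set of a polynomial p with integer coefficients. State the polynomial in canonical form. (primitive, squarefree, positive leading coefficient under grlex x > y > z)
3*x^2 + 2*y^2 - 3*z^2

There are 2 components.
The degree is 2 — a double cone through the origin; a quadric.
Symmetries: the x ↦ −x reflection is a symmetry, so x appears only in even powers; the y ↦ −y reflection is a symmetry, so y appears only in even powers; it's symmetric under z → −z, forcing even powers of z.
From the visible intercepts: one x-axis crossing is at x = 0; it crosses the y-axis at the gridline y = 0; one z-axis crossing is at z = 0.
Fitting integer coefficients to these (and the overall shape) gives p.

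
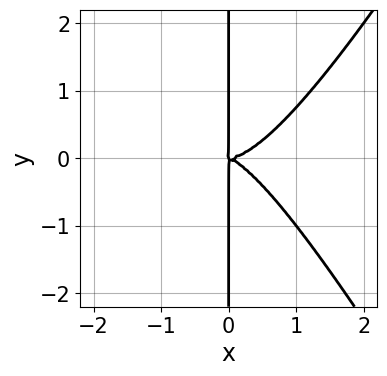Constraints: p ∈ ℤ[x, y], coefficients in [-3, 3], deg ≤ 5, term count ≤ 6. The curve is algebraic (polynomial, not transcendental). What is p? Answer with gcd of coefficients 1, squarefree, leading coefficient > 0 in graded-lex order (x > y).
deg p = 4. No degree-3 curve has this shape.
From the axis intercepts and sections: every point of the y-axis in the box is on the curve.
Putting this together gives p.

3*x^4 - x^2*y^2 - x^2*y - 3*x*y^2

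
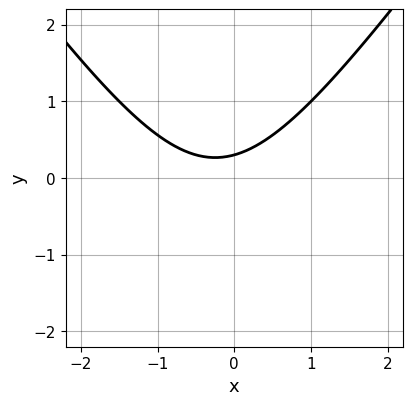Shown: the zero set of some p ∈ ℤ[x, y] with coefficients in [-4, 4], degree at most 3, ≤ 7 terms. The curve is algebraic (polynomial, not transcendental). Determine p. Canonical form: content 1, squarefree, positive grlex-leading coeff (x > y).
2*x^2 - y^2 + x - 3*y + 1

First, the degree is 2 — the shape is more complex than any degree-1 curve.
Next, against the integer gridlines: it misses every integer gridline on the x-axis.
Finally, putting this together gives p.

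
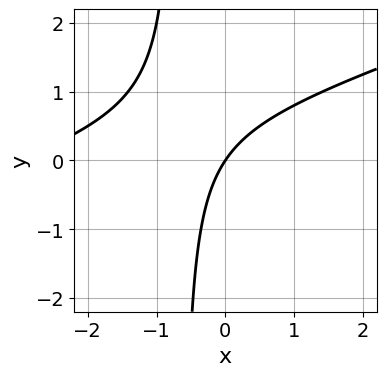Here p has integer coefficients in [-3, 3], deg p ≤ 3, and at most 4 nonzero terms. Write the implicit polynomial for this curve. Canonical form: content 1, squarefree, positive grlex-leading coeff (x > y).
x^2 - 3*x*y + 3*x - 2*y

(a) deg p = 2. No degree-1 curve has this shape.
(b) From the axis intercepts and sections: one x-axis crossing is at x = 0; one y-axis crossing is at y = 0.
(c) Assembling these constraints gives the stated polynomial.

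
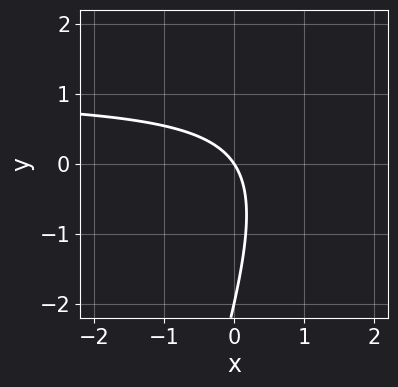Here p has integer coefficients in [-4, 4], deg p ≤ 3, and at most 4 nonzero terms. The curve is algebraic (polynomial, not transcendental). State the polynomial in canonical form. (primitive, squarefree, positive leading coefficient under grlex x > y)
3*x*y - y^2 - 3*x - 2*y

The degree is 2 — a generic line meets the curve in up to 2 points.
From the axis intercepts and sections: the y-axis gridline crossings are at y ∈ {-2, 0}; it crosses the x-axis at the gridline x = 0.
Putting this together gives p.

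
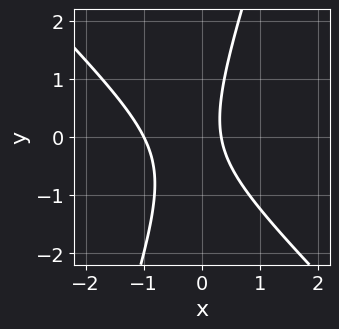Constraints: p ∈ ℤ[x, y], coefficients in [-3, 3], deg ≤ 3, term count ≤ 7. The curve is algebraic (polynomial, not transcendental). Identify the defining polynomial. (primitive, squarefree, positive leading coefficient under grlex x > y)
3*x^2 + 2*x*y - y^2 + 2*x - 1

(a) Degree: a generic line meets the curve in up to 2 points, so deg p = 2.
(b) Against the integer gridlines: the curve avoids every integer y-axis point in the box; it meets the x-axis at x = -1 (among the integer gridlines).
(c) Together with the visible shape, these determine p as stated.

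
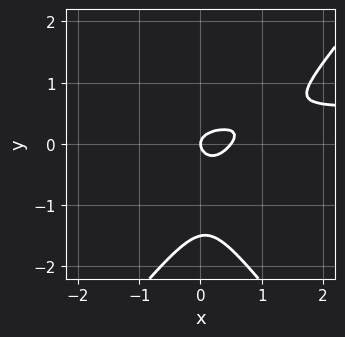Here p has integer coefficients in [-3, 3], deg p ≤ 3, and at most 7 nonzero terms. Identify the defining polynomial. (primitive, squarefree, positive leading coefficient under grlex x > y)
3*x^2*y - 2*y^3 - 2*x^2 - 3*y^2 + x

1. deg p = 3. The shape is more complex than any degree-2 curve.
2. Reading off the gridlines: one y-axis crossing is at y = 0; it meets the x-axis at x = 0 (among the integer gridlines).
3. Putting this together gives p.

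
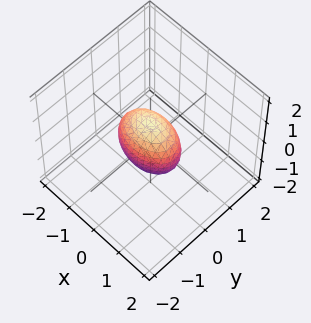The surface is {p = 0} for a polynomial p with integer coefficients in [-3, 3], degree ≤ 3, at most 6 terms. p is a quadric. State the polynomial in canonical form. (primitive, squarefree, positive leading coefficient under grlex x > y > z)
Degree: bounded and convex; a quadric, so deg p = 2.
Symmetries: the x ↦ −x reflection is a symmetry, so x appears only in even powers; it's symmetric under z → −z, forcing even powers of z; the y ↦ −y reflection is a symmetry, so y appears only in even powers.
Reading off the gridlines: the x-axis gridline crossings are at x ∈ {-1, 1}; the z-axis gridline crossings are at z ∈ {-1, 1}.
Together with the visible shape, these determine p as stated.

x^2 + 2*y^2 + z^2 - 1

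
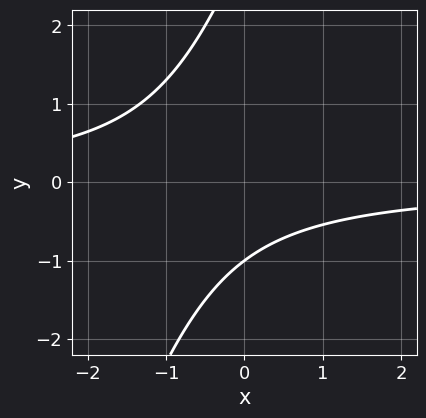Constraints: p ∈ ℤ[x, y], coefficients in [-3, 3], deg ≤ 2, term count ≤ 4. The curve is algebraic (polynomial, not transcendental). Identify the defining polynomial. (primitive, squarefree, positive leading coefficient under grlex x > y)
(a) deg p = 2.
(b) From the axis intercepts and sections: it crosses the y-axis at the gridline y = -1; the curve avoids every integer x-axis point in the box.
(c) These observations pin down the coefficients.

3*x*y - y^2 + 2*y + 3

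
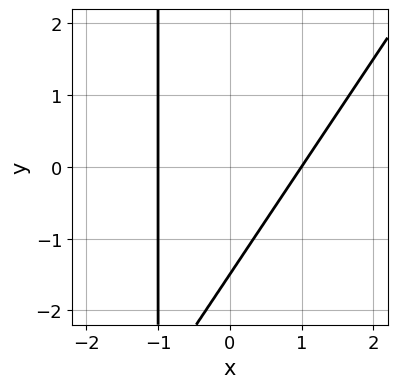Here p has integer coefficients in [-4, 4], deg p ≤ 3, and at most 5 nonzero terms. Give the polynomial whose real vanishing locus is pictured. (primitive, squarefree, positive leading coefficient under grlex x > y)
3*x^2 - 2*x*y - 2*y - 3

1. deg p = 2. No degree-1 curve has this shape.
2. Against the integer gridlines: among the integer gridlines, it crosses the x-axis at x ∈ {-1, 1}.
3. Fitting integer coefficients to these (and the overall shape) gives p.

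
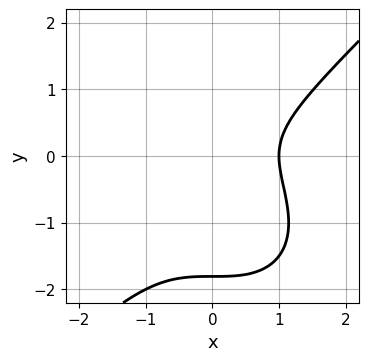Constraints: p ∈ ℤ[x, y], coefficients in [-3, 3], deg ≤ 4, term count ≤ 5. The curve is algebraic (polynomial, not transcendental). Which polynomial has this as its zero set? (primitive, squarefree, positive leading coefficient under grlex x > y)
2*x^3 - 2*y^3 - 3*y^2 - 2

deg p = 3.
Checking where it meets the axes: one x-axis crossing is at x = 1.
Fitting integer coefficients to these (and the overall shape) gives p.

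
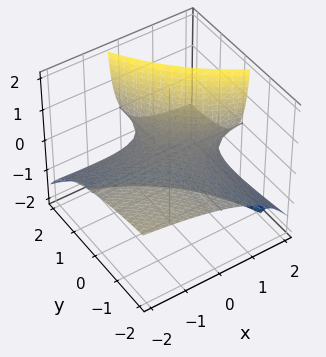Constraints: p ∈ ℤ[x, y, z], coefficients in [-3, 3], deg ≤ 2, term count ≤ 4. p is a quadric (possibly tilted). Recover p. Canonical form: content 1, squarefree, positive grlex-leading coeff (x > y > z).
x*y + 2*x*z + 2*y*z - 3*z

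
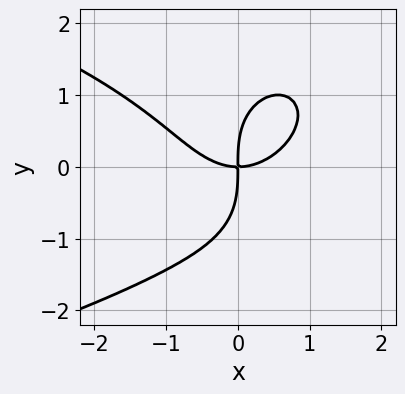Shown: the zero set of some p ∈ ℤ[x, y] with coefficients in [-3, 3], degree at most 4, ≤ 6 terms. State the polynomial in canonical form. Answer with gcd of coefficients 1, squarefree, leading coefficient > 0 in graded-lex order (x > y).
The degree is 4 — no degree-3 curve has this shape.
Reading off the gridlines: it crosses the x-axis at the gridline x = 0; it crosses the y-axis at the gridline y = 0.
Putting this together gives p.

x^2*y^2 + y^4 + 2*x^3 - 3*x*y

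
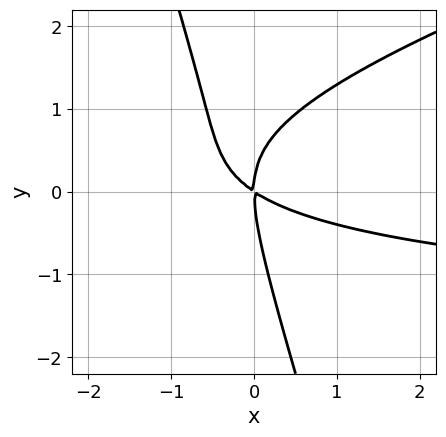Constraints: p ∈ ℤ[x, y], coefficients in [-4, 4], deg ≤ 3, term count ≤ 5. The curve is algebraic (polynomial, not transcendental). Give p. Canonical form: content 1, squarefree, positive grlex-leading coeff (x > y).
First, deg p = 3.
Next, reading off the gridlines: it meets the y-axis at y = 0 (among the integer gridlines); one x-axis crossing is at x = 0.
Finally, assembling these constraints gives the stated polynomial.

x^2*y - 3*x*y^2 - y^3 + 2*x^2 + 3*x*y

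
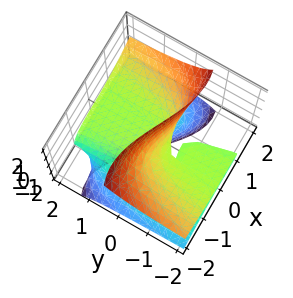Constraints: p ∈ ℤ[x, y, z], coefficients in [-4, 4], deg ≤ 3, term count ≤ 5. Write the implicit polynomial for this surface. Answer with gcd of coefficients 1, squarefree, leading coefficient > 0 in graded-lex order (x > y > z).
First, degree: no degree-2 surface has this shape, so deg p = 3.
Next, against the integer gridlines: it crosses the x-axis at the gridline x = 0; the visible y-axis segment lies entirely on the surface; it crosses the z-axis at the gridline z = 0.
Finally, the integer polynomial consistent with all of this is the stated p.

x^3 - 2*x*z^2 - 3*y*z^2 - 2*y*z - z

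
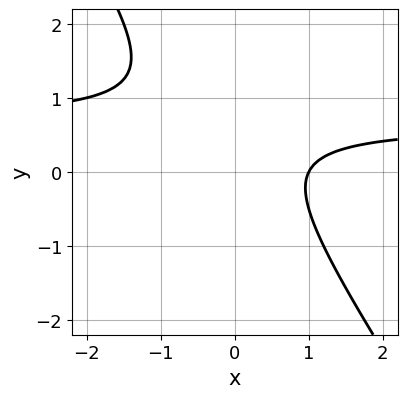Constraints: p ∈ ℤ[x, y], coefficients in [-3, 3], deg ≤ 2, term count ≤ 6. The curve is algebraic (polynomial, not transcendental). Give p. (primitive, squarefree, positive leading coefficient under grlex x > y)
Degree: no degree-1 curve has this shape, so deg p = 2.
Checking where it meets the axes: it meets the x-axis at x = 1 (among the integer gridlines); it misses every integer gridline on the y-axis.
Matching integer coefficients to the picture gives p.

3*x*y + 2*y^2 - 2*x - 2*y + 2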